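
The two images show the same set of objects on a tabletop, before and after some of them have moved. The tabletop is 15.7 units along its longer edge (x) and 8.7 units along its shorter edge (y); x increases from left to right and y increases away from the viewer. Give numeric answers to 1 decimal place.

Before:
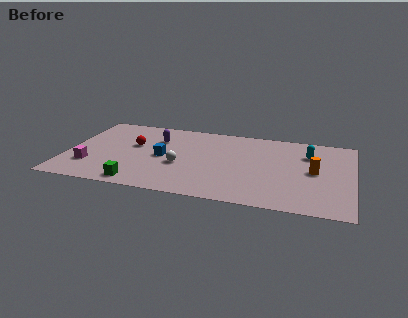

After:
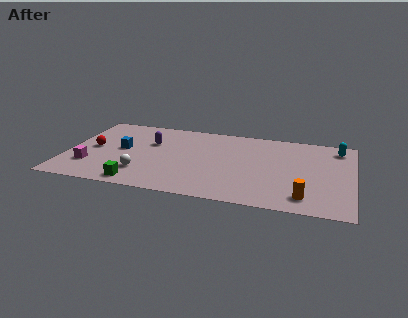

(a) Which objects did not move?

the green cube and the magenta cube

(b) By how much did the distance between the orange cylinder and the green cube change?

-1.0

They were about 10.0 units apart before and 9.0 after — 1.0 units closer together.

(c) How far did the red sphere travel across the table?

2.3

From (3.6, 5.2) to (1.4, 4.4), the red sphere covered √(2.2² + 0.8²) ≈ 2.3 units.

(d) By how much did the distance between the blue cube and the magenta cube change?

-1.6

The distance was about 4.3 in the first image and 2.7 in the second, so they moved 1.6 units closer together.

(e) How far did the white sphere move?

2.4

The white sphere moved from about (6.3, 3.5) to (4.3, 2.2), a distance of √(2.0² + 1.3²) ≈ 2.4.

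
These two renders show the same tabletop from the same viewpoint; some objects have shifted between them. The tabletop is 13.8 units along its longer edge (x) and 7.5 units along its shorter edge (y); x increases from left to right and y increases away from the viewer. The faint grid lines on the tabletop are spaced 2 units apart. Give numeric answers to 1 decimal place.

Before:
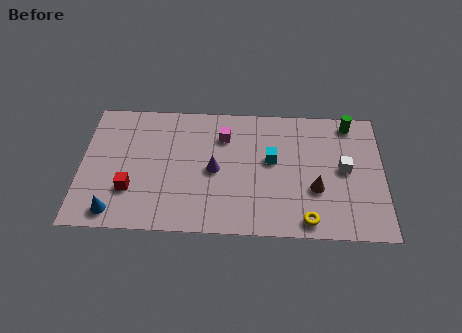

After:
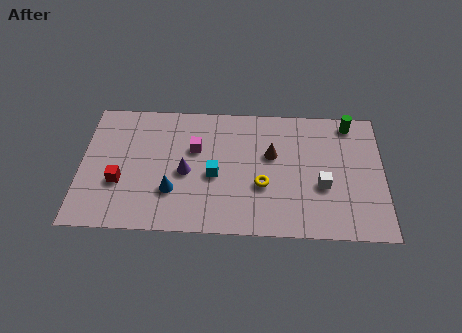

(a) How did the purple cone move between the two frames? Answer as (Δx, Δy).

(-1.3, -0.2)

The purple cone started near (6.1, 3.6) and ended near (4.8, 3.4).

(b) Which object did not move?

the green cylinder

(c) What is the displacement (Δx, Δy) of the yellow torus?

(-2.0, 1.9)

The yellow torus started near (10.3, 0.9) and ended near (8.3, 2.8).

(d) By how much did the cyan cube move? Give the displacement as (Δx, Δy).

(-2.6, -1.0)

The cyan cube started near (8.7, 4.3) and ended near (6.1, 3.3).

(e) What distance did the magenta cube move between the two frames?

1.5

The magenta cube moved from about (6.5, 5.6) to (5.2, 4.8), a distance of √(1.3² + 0.8²) ≈ 1.5.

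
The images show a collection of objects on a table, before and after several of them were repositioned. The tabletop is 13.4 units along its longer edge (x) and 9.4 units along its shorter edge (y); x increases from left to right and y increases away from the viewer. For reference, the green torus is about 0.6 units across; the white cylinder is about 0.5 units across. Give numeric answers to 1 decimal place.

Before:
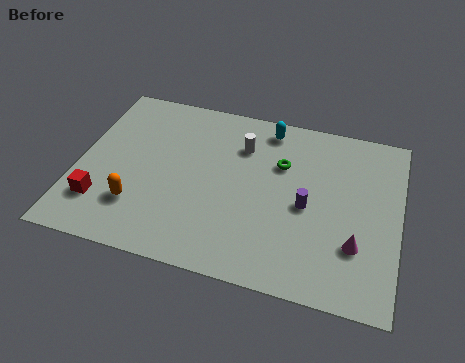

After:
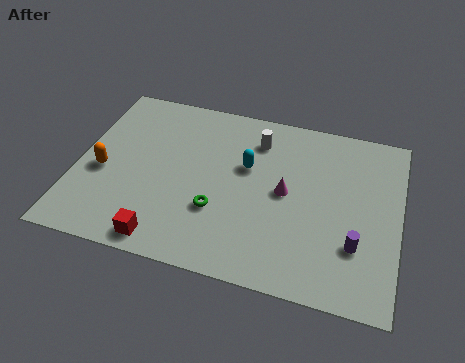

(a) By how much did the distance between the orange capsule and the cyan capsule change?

-1.4

The distance was about 7.6 in the first image and 6.2 in the second, so they moved 1.4 units closer together.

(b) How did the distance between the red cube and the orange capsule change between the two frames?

+2.7

Before: roughly 1.5 units apart; after: 4.2. That's 2.7 units further apart.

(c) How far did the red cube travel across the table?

3.1

The red cube moved from about (1.2, 2.3) to (4.0, 1.0), a distance of √(2.8² + 1.3²) ≈ 3.1.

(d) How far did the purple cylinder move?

2.6

The purple cylinder was near (9.6, 4.3) before and (11.7, 2.8) after, so it travelled √(2.1² + 1.5²) ≈ 2.6 units.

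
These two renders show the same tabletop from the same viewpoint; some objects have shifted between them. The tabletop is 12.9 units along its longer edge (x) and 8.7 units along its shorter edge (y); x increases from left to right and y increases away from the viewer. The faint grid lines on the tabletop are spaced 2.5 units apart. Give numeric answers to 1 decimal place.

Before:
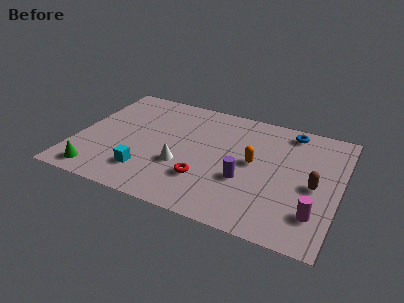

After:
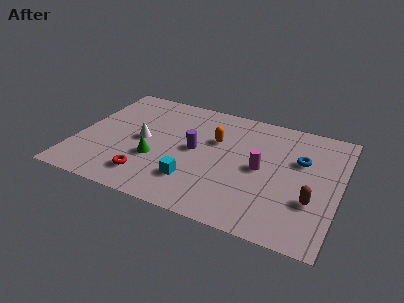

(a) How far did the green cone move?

3.3

The green cone was near (1.4, 1.1) before and (4.0, 3.1) after, so it travelled √(2.6² + 2.0²) ≈ 3.3 units.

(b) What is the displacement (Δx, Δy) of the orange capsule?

(-2.0, 1.0)

The orange capsule started near (8.7, 4.6) and ended near (6.7, 5.6).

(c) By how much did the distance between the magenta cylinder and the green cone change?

-5.3

Before: roughly 10.5 units apart; after: 5.2. That's 5.3 units closer together.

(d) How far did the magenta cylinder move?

3.6

The magenta cylinder moved from about (11.9, 2.1) to (9.1, 4.3), a distance of √(2.8² + 2.2²) ≈ 3.6.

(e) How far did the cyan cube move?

2.3

The cyan cube moved from about (3.7, 2.0) to (6.0, 2.2), a distance of √(2.3² + 0.2²) ≈ 2.3.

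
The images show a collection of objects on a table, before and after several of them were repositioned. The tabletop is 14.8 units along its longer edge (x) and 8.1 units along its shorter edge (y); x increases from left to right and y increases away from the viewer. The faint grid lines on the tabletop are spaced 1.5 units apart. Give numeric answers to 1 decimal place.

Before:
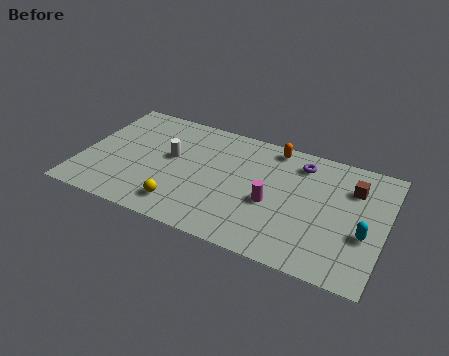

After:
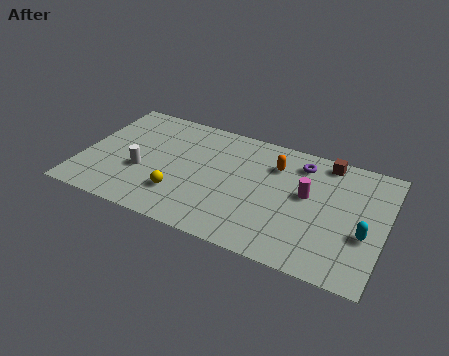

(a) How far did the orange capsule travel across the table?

1.2

From (9.1, 7.2) to (9.3, 6.0), the orange capsule covered √(0.2² + 1.2²) ≈ 1.2 units.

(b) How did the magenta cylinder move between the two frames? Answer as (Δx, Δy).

(1.6, 1.2)

The magenta cylinder started near (9.4, 3.4) and ended near (11.0, 4.6).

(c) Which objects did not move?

the purple torus and the cyan capsule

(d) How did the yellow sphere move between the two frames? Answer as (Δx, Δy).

(-0.2, 0.7)

The yellow sphere started near (5.2, 1.5) and ended near (5.0, 2.2).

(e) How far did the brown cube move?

1.9

The brown cube moved from about (13.1, 5.9) to (11.7, 7.2), a distance of √(1.4² + 1.3²) ≈ 1.9.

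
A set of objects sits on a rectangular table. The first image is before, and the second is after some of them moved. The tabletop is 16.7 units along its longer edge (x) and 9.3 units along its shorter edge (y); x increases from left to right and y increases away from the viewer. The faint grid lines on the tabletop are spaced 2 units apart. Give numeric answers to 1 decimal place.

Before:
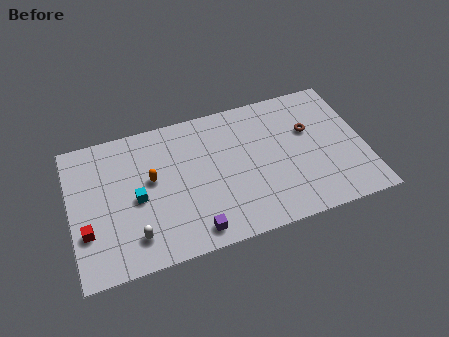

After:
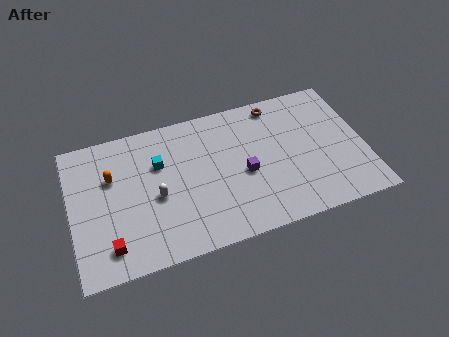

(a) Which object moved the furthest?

the purple cube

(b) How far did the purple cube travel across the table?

4.2

The purple cube was near (6.7, 1.2) before and (9.8, 4.1) after, so it travelled √(3.1² + 2.9²) ≈ 4.2 units.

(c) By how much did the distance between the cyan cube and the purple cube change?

+0.8

The distance was about 4.3 in the first image and 5.1 in the second, so they moved 0.8 units further apart.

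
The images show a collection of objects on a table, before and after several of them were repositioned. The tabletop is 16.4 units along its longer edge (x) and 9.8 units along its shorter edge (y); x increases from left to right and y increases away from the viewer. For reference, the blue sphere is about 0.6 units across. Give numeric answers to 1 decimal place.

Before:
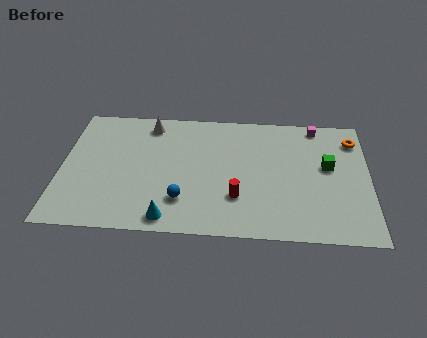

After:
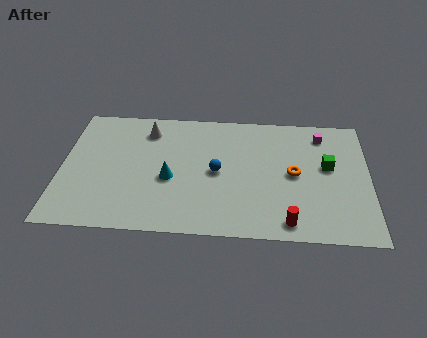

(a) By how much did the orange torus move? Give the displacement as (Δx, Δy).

(-3.2, -2.9)

The orange torus started near (15.6, 7.8) and ended near (12.4, 4.9).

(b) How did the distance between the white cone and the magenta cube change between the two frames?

+0.4

Before: roughly 9.0 units apart; after: 9.4. That's 0.4 units further apart.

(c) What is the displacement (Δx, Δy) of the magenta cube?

(0.3, -0.7)

The magenta cube was at about (13.6, 8.8) and moved to about (13.9, 8.1).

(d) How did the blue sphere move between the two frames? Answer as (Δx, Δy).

(1.8, 2.3)

From the two frames, the blue sphere sits at roughly (6.5, 2.5) before and (8.3, 4.8) after.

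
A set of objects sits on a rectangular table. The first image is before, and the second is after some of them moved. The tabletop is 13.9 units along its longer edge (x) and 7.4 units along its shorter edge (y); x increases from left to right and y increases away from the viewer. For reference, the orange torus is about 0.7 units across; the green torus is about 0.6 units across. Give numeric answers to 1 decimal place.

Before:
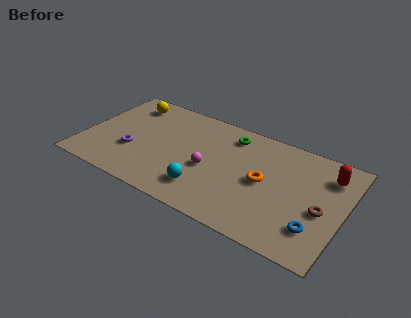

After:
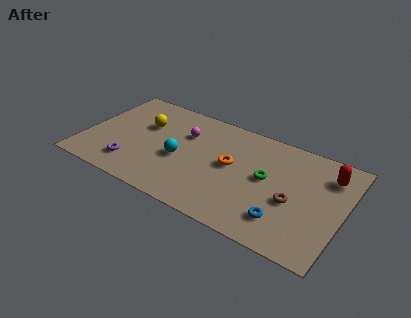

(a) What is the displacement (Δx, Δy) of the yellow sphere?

(1.1, -1.3)

The yellow sphere was at about (1.9, 6.1) and moved to about (3.0, 4.8).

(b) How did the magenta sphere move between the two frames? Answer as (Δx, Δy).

(-1.6, 1.9)

The magenta sphere was at about (6.8, 3.2) and moved to about (5.2, 5.1).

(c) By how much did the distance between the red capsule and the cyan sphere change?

+0.8

They were about 7.3 units apart before and 8.1 after — 0.8 units further apart.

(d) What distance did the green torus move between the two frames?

3.0

From (7.6, 6.1) to (9.8, 4.0), the green torus covered √(2.2² + 2.1²) ≈ 3.0 units.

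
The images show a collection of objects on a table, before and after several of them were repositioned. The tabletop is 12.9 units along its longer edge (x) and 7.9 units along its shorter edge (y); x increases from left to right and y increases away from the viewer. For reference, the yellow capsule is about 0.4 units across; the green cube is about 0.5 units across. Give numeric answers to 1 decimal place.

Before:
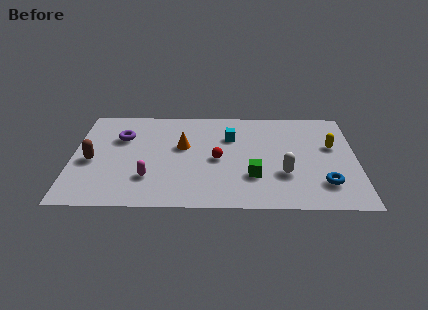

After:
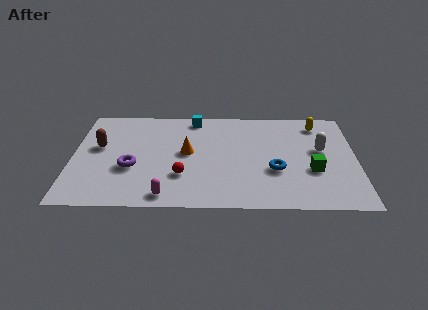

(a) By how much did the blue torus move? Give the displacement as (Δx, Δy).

(-2.2, 1.0)

The blue torus was at about (11.4, 1.9) and moved to about (9.2, 2.9).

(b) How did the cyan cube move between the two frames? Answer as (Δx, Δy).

(-1.7, 1.5)

The cyan cube started near (7.2, 5.5) and ended near (5.5, 7.0).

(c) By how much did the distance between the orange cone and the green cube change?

+1.9

The distance was about 3.9 in the first image and 5.8 in the second, so they moved 1.9 units further apart.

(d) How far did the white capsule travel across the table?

2.5

From (9.6, 2.6) to (11.3, 4.5), the white capsule covered √(1.7² + 1.9²) ≈ 2.5 units.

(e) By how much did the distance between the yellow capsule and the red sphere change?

+2.2

They were about 5.3 units apart before and 7.5 after — 2.2 units further apart.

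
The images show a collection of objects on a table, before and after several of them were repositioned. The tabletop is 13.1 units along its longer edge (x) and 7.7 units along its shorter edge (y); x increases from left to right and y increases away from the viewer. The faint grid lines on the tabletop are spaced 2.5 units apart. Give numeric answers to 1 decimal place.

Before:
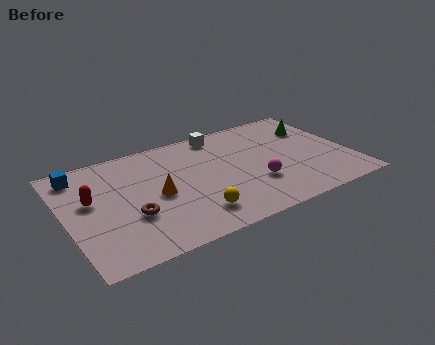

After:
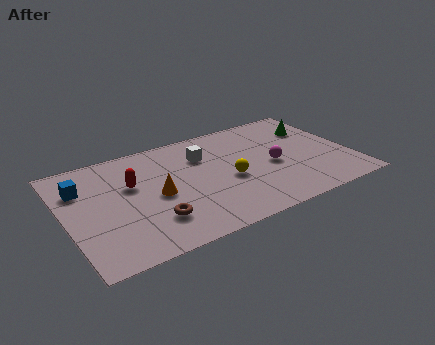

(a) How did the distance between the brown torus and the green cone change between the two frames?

-0.6

Before: roughly 9.4 units apart; after: 8.8. That's 0.6 units closer together.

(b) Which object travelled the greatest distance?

the yellow sphere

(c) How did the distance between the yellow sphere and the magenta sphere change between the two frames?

-1.0

They were about 3.1 units apart before and 2.1 after — 1.0 units closer together.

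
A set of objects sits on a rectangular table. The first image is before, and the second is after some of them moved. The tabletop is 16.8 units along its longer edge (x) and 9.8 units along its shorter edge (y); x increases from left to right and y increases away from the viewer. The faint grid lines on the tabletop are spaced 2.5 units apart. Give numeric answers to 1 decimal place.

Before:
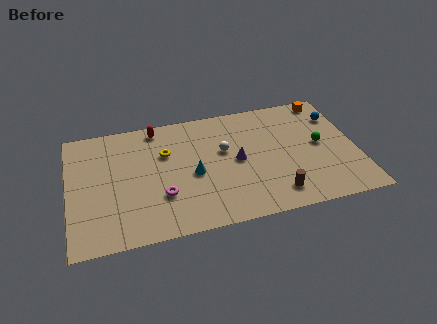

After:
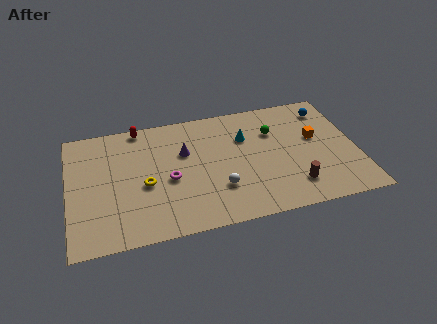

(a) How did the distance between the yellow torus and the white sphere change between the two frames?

+0.9

Before: roughly 3.5 units apart; after: 4.4. That's 0.9 units further apart.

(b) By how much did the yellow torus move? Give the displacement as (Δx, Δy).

(-1.3, -2.3)

The yellow torus started near (5.7, 6.5) and ended near (4.4, 4.2).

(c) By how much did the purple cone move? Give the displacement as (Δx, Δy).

(-3.0, 1.4)

The purple cone was at about (9.8, 4.9) and moved to about (6.8, 6.3).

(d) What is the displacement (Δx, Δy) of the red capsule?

(-1.0, 0.3)

The red capsule started near (5.3, 8.7) and ended near (4.3, 9.0).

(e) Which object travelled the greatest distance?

the cyan cone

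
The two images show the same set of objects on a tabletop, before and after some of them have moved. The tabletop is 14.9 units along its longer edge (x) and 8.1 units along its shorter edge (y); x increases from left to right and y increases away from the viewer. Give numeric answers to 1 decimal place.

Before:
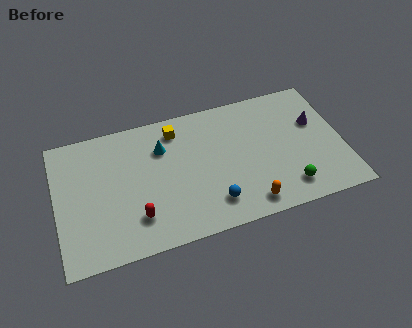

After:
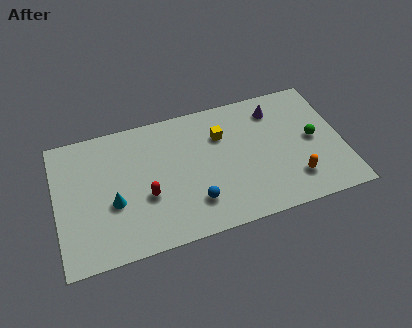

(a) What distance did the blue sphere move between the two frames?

0.9

The blue sphere was near (7.9, 1.7) before and (7.0, 2.0) after, so it travelled √(0.9² + 0.3²) ≈ 0.9 units.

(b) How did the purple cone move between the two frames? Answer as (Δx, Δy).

(-2.0, 1.4)

From the two frames, the purple cone sits at roughly (13.6, 5.1) before and (11.6, 6.5) after.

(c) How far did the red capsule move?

1.3

The red capsule moved from about (4.0, 2.0) to (4.6, 3.1), a distance of √(0.6² + 1.1²) ≈ 1.3.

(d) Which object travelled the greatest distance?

the cyan cone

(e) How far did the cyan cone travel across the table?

3.7

The cyan cone moved from about (5.6, 5.8) to (2.9, 3.2), a distance of √(2.7² + 2.6²) ≈ 3.7.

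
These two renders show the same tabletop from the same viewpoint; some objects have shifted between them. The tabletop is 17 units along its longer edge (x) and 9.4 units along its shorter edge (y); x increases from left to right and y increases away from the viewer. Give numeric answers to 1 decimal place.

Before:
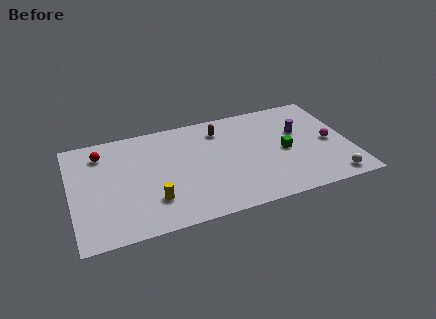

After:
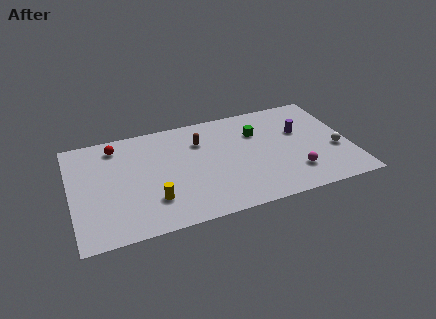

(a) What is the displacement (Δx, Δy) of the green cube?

(-1.5, 2.2)

The green cube started near (13.0, 4.4) and ended near (11.5, 6.6).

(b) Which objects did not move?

the purple cylinder and the yellow cylinder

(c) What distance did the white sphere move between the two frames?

2.5

The white sphere moved from about (15.6, 1.1) to (16.1, 3.6), a distance of √(0.5² + 2.5²) ≈ 2.5.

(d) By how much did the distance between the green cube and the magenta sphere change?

+1.9

Before: roughly 2.8 units apart; after: 4.7. That's 1.9 units further apart.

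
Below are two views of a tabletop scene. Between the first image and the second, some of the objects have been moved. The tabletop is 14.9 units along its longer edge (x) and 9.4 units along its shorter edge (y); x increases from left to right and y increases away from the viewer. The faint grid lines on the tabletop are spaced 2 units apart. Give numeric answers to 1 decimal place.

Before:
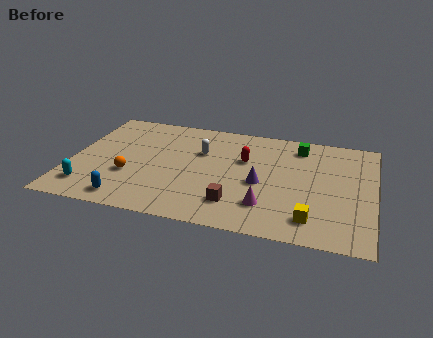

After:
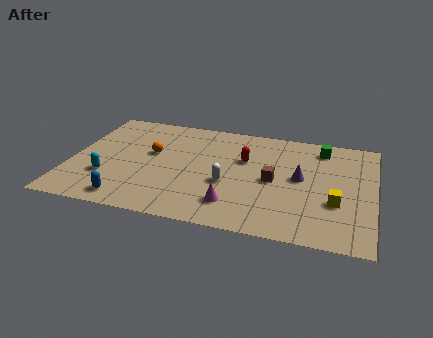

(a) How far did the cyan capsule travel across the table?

1.4

The cyan capsule moved from about (1.1, 1.8) to (1.9, 2.9), a distance of √(0.8² + 1.1²) ≈ 1.4.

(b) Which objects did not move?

the red capsule and the blue capsule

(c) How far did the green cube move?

1.1

From (11.1, 7.8) to (12.2, 7.9), the green cube covered √(1.1² + 0.1²) ≈ 1.1 units.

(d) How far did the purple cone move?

2.1

From (9.4, 4.1) to (11.3, 5.0), the purple cone covered √(1.9² + 0.9²) ≈ 2.1 units.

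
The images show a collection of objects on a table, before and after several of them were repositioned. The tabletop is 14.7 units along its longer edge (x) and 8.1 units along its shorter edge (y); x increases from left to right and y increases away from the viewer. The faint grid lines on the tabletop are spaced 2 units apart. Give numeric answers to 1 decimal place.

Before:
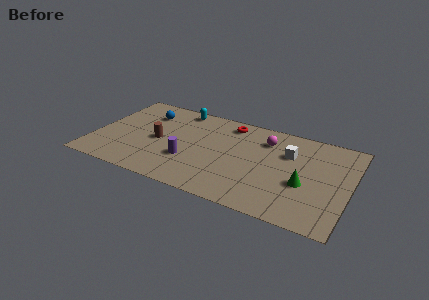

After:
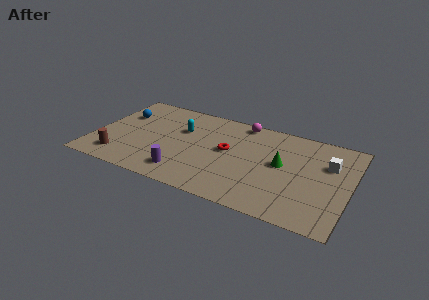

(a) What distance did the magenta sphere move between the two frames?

1.9

The magenta sphere moved from about (9.7, 6.2) to (8.2, 7.3), a distance of √(1.5² + 1.1²) ≈ 1.9.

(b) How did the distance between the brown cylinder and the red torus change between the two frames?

+1.8

They were about 4.9 units apart before and 6.7 after — 1.8 units further apart.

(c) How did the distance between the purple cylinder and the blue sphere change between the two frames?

+1.3

They were about 4.5 units apart before and 5.8 after — 1.3 units further apart.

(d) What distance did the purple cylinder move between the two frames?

1.2

The purple cylinder moved from about (5.6, 2.7) to (5.5, 1.5), a distance of √(0.1² + 1.2²) ≈ 1.2.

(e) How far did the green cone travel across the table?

1.8

The green cone moved from about (12.2, 3.2) to (10.8, 4.4), a distance of √(1.4² + 1.2²) ≈ 1.8.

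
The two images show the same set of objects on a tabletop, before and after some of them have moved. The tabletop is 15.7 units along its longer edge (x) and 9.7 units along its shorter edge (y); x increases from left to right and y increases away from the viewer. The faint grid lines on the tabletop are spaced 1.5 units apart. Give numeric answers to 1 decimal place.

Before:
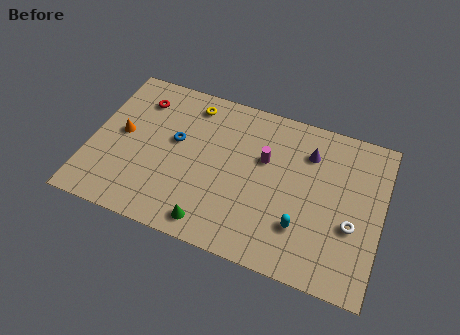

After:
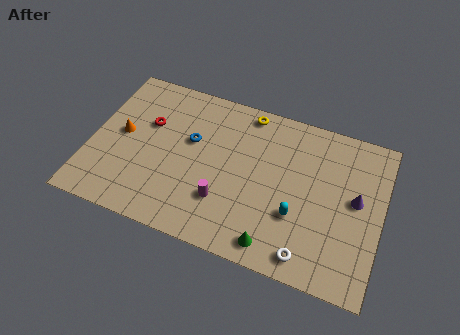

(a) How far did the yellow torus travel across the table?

3.0

The yellow torus moved from about (5.1, 8.2) to (8.1, 8.7), a distance of √(3.0² + 0.5²) ≈ 3.0.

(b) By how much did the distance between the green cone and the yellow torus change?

+0.6

Before: roughly 7.2 units apart; after: 7.8. That's 0.6 units further apart.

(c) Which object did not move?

the orange cone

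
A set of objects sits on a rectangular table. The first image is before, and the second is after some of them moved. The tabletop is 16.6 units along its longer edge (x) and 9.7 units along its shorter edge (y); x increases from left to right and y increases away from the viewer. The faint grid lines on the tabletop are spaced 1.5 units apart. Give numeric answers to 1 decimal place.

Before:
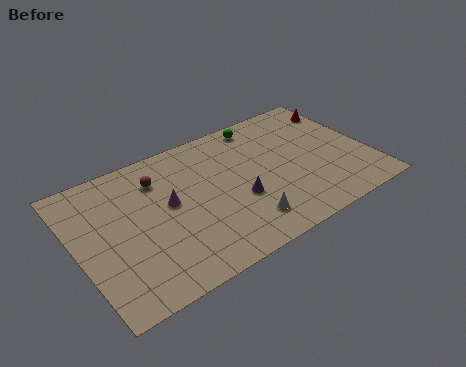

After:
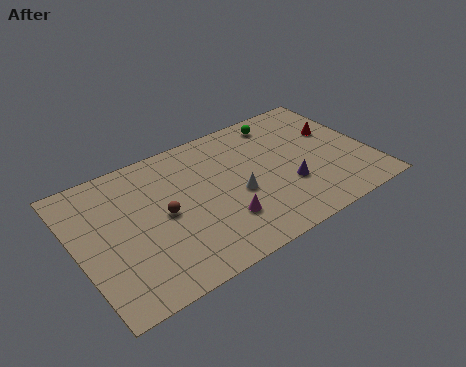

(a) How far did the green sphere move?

1.1

The green sphere moved from about (11.1, 8.6) to (12.2, 8.3), a distance of √(1.1² + 0.3²) ≈ 1.1.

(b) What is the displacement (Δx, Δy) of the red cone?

(-0.8, -1.6)

The red cone was at about (15.8, 7.7) and moved to about (15.0, 6.1).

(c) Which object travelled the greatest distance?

the magenta cone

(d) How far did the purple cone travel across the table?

2.8

The purple cone moved from about (8.9, 3.7) to (11.7, 3.3), a distance of √(2.8² + 0.4²) ≈ 2.8.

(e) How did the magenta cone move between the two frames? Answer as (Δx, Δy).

(2.6, -2.7)

The magenta cone started near (5.2, 5.4) and ended near (7.8, 2.7).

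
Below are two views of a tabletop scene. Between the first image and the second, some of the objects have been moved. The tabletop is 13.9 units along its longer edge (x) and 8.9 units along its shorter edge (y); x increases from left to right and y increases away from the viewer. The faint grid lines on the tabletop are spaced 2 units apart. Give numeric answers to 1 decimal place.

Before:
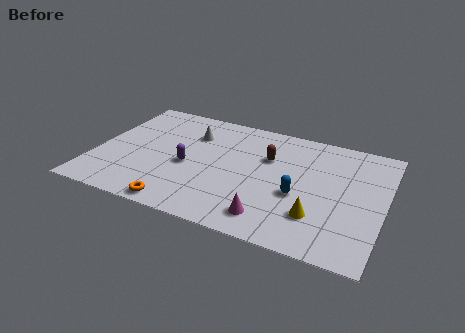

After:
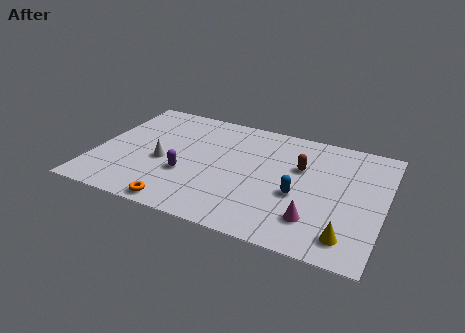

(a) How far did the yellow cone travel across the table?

1.7

The yellow cone moved from about (10.9, 2.4) to (12.4, 1.5), a distance of √(1.5² + 0.9²) ≈ 1.7.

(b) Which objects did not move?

the orange torus and the blue capsule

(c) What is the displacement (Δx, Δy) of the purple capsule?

(0.0, -0.7)

From the two frames, the purple capsule sits at roughly (4.5, 3.9) before and (4.5, 3.2) after.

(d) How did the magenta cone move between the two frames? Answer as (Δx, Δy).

(2.0, 0.6)

The magenta cone was at about (8.8, 1.5) and moved to about (10.8, 2.1).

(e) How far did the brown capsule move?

1.6

From (8.2, 5.9) to (9.8, 5.7), the brown capsule covered √(1.6² + 0.2²) ≈ 1.6 units.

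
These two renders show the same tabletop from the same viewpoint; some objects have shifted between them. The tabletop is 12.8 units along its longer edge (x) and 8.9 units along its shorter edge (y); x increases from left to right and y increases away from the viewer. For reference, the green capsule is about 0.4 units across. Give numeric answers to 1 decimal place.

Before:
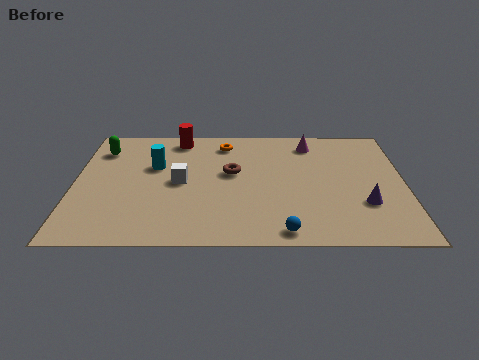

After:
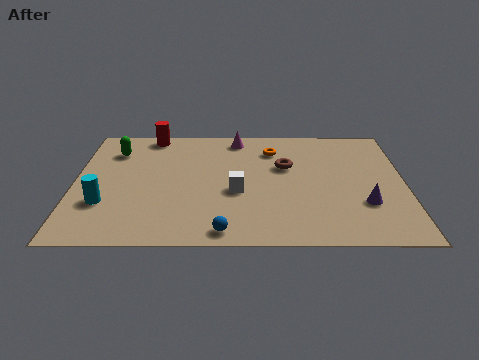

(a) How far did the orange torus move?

2.0

From (5.8, 7.4) to (7.7, 6.9), the orange torus covered √(1.9² + 0.5²) ≈ 2.0 units.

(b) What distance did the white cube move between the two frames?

2.3

From (4.1, 4.4) to (6.3, 3.7), the white cube covered √(2.2² + 0.7²) ≈ 2.3 units.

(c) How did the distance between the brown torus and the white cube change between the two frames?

+0.6

Before: roughly 2.1 units apart; after: 2.7. That's 0.6 units further apart.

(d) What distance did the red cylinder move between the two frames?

1.1

The red cylinder moved from about (4.0, 7.8) to (2.9, 8.1), a distance of √(1.1² + 0.3²) ≈ 1.1.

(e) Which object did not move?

the purple cone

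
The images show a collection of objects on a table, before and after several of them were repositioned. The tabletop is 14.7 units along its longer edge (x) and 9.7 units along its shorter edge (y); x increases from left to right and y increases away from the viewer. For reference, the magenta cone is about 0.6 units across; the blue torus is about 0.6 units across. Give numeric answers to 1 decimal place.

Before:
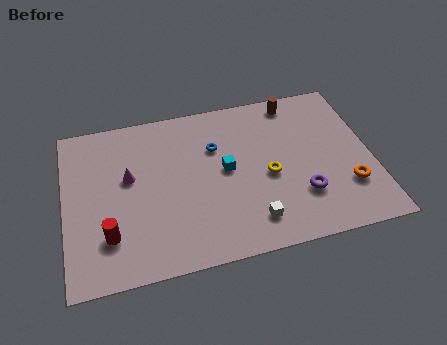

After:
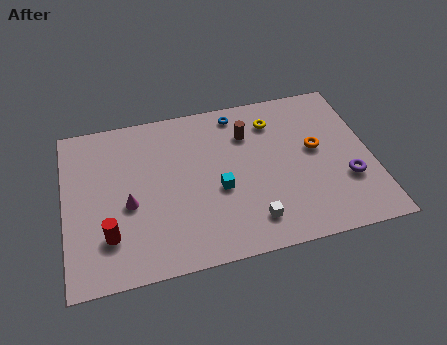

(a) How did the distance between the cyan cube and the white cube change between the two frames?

-0.8

The distance was about 3.4 in the first image and 2.6 in the second, so they moved 0.8 units closer together.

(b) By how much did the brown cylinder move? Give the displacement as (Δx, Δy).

(-2.4, -1.5)

The brown cylinder was at about (11.3, 8.6) and moved to about (8.9, 7.1).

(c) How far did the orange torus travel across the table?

2.9

From (13.4, 2.8) to (12.1, 5.4), the orange torus covered √(1.3² + 2.6²) ≈ 2.9 units.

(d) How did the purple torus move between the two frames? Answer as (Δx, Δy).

(2.2, 0.4)

The purple torus was at about (11.2, 2.8) and moved to about (13.4, 3.2).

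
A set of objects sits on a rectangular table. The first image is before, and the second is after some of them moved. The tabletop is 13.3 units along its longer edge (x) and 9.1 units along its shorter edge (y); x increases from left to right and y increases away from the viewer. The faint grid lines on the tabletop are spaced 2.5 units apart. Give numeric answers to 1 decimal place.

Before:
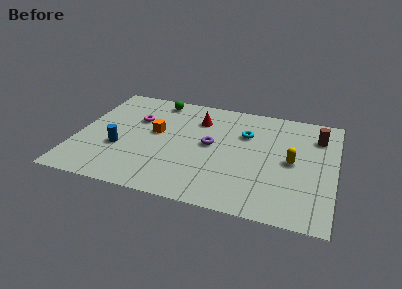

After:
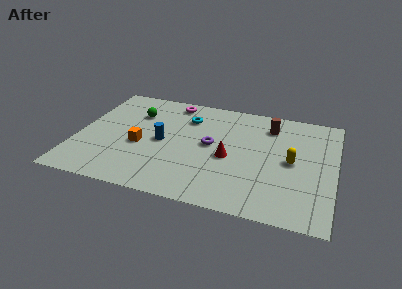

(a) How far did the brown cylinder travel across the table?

2.5

From (12.3, 6.9) to (9.8, 7.2), the brown cylinder covered √(2.5² + 0.3²) ≈ 2.5 units.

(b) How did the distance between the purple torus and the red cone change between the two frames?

-0.9

Before: roughly 2.2 units apart; after: 1.3. That's 0.9 units closer together.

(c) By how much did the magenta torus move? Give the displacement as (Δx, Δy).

(1.7, 2.0)

From the two frames, the magenta torus sits at roughly (2.9, 6.0) before and (4.6, 8.0) after.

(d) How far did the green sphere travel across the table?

1.8

The green sphere was near (3.8, 8.0) before and (2.8, 6.5) after, so it travelled √(1.0² + 1.5²) ≈ 1.8 units.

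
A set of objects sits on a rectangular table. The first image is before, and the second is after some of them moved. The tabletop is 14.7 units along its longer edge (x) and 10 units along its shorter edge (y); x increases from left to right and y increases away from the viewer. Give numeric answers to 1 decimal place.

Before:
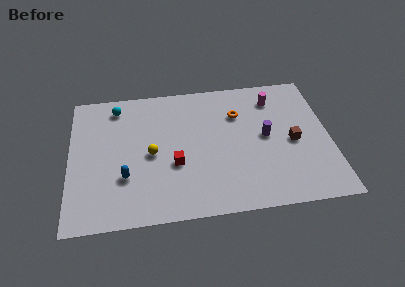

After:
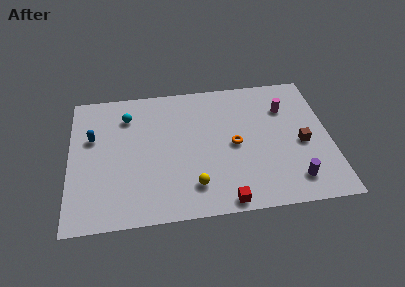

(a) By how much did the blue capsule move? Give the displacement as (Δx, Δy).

(-1.8, 3.1)

The blue capsule was at about (3.1, 3.2) and moved to about (1.3, 6.3).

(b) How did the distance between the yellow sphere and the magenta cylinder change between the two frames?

-0.4

Before: roughly 7.8 units apart; after: 7.4. That's 0.4 units closer together.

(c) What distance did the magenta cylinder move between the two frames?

1.0

The magenta cylinder moved from about (11.7, 8.0) to (12.3, 7.2), a distance of √(0.6² + 0.8²) ≈ 1.0.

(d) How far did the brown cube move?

0.5

The brown cube moved from about (12.6, 4.6) to (13.1, 4.4), a distance of √(0.5² + 0.2²) ≈ 0.5.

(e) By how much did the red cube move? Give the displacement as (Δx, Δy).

(2.7, -3.0)

The red cube started near (5.9, 3.8) and ended near (8.6, 0.8).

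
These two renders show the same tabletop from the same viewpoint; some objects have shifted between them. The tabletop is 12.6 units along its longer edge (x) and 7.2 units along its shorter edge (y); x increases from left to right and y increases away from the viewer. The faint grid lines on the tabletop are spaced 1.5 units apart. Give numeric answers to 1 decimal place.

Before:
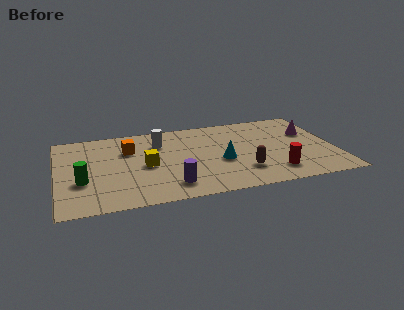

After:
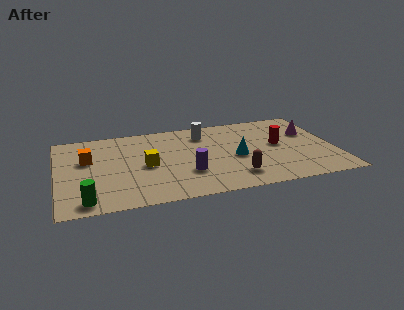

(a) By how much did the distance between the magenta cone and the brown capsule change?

+0.6

They were about 4.3 units apart before and 4.9 after — 0.6 units further apart.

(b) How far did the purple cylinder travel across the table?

1.2

The purple cylinder was near (5.0, 1.4) before and (5.8, 2.3) after, so it travelled √(0.8² + 0.9²) ≈ 1.2 units.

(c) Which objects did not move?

the magenta cone and the yellow cube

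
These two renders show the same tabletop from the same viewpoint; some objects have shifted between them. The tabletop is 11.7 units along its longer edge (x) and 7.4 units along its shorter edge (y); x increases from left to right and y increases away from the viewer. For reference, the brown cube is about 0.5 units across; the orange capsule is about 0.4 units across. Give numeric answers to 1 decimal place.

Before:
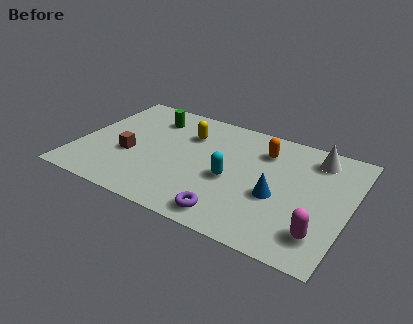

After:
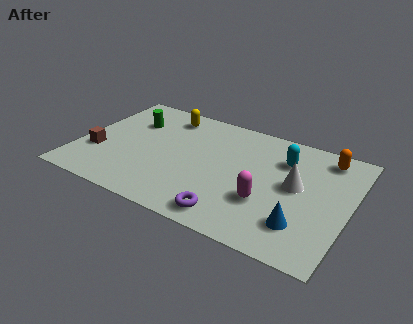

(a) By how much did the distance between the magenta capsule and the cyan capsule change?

-1.4

They were about 4.3 units apart before and 2.9 after — 1.4 units closer together.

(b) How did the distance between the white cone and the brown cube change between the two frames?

+0.3

Before: roughly 8.3 units apart; after: 8.6. That's 0.3 units further apart.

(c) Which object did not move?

the purple torus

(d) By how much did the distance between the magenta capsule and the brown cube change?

-1.1

The distance was about 8.5 in the first image and 7.4 in the second, so they moved 1.1 units closer together.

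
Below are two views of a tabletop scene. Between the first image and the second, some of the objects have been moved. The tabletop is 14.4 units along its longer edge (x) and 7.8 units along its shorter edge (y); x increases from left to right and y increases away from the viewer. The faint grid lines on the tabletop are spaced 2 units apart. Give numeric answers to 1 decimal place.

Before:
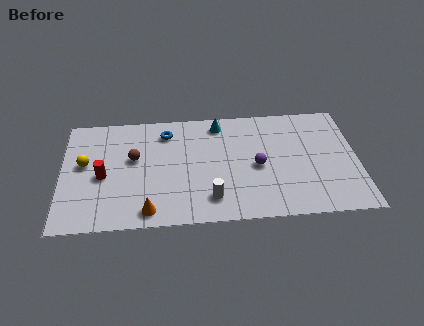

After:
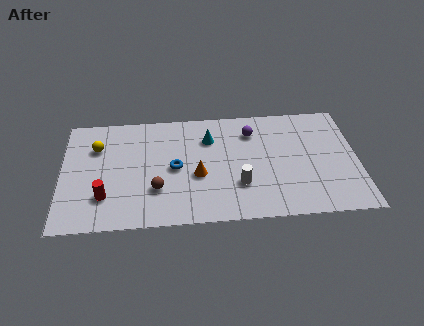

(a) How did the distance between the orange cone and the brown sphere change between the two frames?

-1.5

They were about 3.7 units apart before and 2.2 after — 1.5 units closer together.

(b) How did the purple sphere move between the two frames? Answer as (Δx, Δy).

(-0.2, 2.4)

The purple sphere was at about (9.5, 3.6) and moved to about (9.3, 6.0).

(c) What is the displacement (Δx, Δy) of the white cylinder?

(1.4, 0.8)

From the two frames, the white cylinder sits at roughly (7.2, 1.6) before and (8.6, 2.4) after.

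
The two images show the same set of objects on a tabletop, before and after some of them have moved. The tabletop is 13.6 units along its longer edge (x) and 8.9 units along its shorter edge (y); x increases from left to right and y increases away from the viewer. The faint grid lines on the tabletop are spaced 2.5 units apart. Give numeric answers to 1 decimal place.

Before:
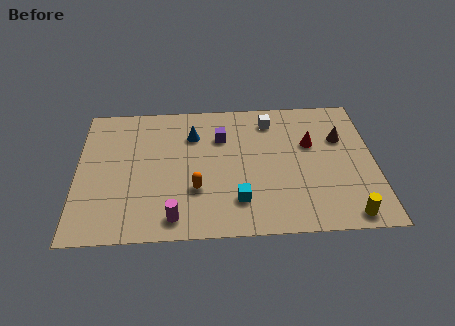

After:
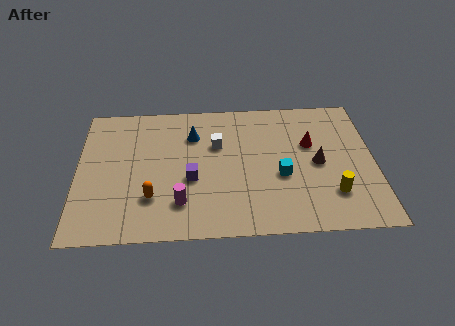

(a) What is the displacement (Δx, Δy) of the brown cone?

(-1.1, -1.6)

From the two frames, the brown cone sits at roughly (12.1, 5.9) before and (11.0, 4.3) after.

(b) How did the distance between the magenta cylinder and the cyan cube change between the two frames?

+1.8

The distance was about 3.0 in the first image and 4.8 in the second, so they moved 1.8 units further apart.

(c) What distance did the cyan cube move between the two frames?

2.5

The cyan cube moved from about (7.3, 2.1) to (9.3, 3.6), a distance of √(2.0² + 1.5²) ≈ 2.5.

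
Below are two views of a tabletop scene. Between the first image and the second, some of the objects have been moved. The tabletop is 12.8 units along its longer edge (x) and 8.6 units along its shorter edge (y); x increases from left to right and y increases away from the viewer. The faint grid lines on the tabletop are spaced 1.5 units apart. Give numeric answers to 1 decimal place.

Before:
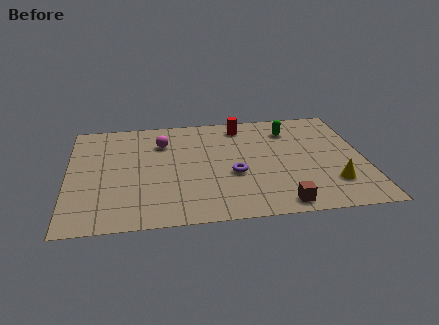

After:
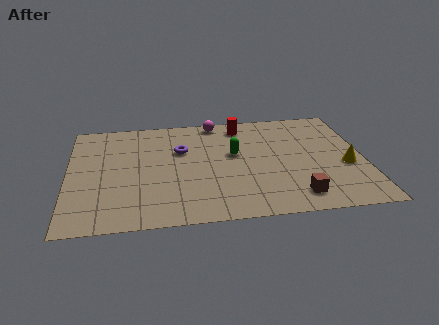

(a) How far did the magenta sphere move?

2.8

The magenta sphere moved from about (4.1, 6.3) to (6.5, 7.8), a distance of √(2.4² + 1.5²) ≈ 2.8.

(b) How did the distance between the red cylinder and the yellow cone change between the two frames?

-0.5

They were about 6.3 units apart before and 5.8 after — 0.5 units closer together.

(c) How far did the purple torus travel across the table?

3.1

From (7.1, 3.4) to (4.9, 5.6), the purple torus covered √(2.2² + 2.2²) ≈ 3.1 units.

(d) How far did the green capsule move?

3.0

The green capsule was near (9.7, 6.7) before and (7.2, 5.0) after, so it travelled √(2.5² + 1.7²) ≈ 3.0 units.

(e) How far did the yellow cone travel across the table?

1.5

The yellow cone was near (11.3, 2.2) before and (12.0, 3.5) after, so it travelled √(0.7² + 1.3²) ≈ 1.5 units.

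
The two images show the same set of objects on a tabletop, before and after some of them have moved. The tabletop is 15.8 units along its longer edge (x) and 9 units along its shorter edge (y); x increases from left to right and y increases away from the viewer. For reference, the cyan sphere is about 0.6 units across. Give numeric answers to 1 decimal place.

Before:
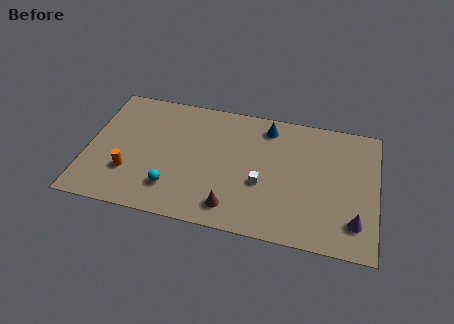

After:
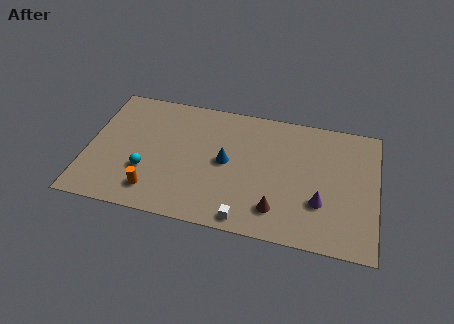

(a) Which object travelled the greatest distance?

the blue cone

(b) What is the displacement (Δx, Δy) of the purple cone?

(-1.9, 0.9)

From the two frames, the purple cone sits at roughly (14.7, 2.0) before and (12.8, 2.9) after.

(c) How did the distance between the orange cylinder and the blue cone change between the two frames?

-4.0

Before: roughly 8.8 units apart; after: 4.8. That's 4.0 units closer together.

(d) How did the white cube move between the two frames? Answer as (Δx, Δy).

(-0.7, -2.6)

The white cube was at about (9.6, 3.5) and moved to about (8.9, 0.9).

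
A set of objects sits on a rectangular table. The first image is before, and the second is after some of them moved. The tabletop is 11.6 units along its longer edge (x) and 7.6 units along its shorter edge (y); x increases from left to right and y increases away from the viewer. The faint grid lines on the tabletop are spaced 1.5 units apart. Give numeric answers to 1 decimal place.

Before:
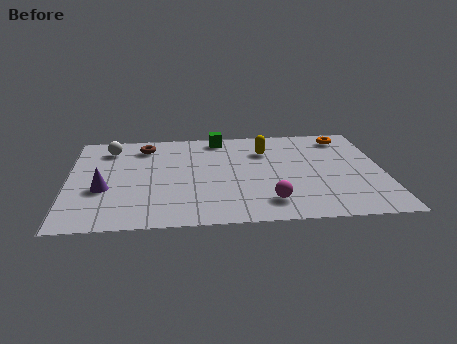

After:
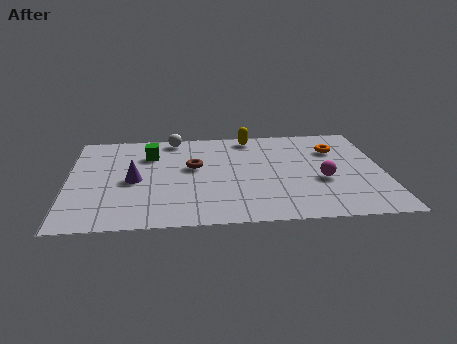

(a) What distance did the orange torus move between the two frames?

1.1

The orange torus was near (10.3, 6.4) before and (9.9, 5.4) after, so it travelled √(0.4² + 1.0²) ≈ 1.1 units.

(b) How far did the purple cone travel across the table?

1.3

The purple cone moved from about (1.3, 2.9) to (2.4, 3.5), a distance of √(1.1² + 0.6²) ≈ 1.3.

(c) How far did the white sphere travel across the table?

2.5

The white sphere moved from about (1.5, 6.1) to (3.9, 6.8), a distance of √(2.4² + 0.7²) ≈ 2.5.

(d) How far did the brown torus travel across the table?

2.5

The brown torus was near (2.8, 6.2) before and (4.6, 4.4) after, so it travelled √(1.8² + 1.8²) ≈ 2.5 units.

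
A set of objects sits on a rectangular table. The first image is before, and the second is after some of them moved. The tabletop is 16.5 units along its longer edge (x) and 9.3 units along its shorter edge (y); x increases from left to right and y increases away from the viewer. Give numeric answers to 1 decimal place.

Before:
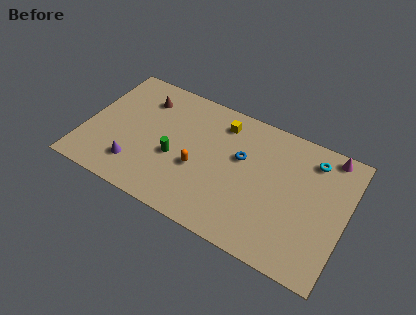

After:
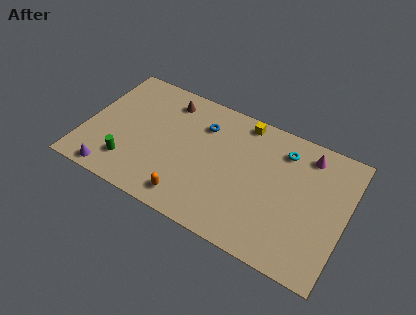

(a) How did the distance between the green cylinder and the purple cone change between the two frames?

-1.4

The distance was about 2.9 in the first image and 1.5 in the second, so they moved 1.4 units closer together.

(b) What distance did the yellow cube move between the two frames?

1.5

The yellow cube was near (8.3, 7.6) before and (9.6, 8.3) after, so it travelled √(1.3² + 0.7²) ≈ 1.5 units.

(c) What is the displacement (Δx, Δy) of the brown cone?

(1.5, 0.5)

The brown cone was at about (3.3, 7.2) and moved to about (4.8, 7.7).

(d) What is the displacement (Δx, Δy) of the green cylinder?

(-2.7, -1.7)

The green cylinder was at about (5.8, 3.8) and moved to about (3.1, 2.1).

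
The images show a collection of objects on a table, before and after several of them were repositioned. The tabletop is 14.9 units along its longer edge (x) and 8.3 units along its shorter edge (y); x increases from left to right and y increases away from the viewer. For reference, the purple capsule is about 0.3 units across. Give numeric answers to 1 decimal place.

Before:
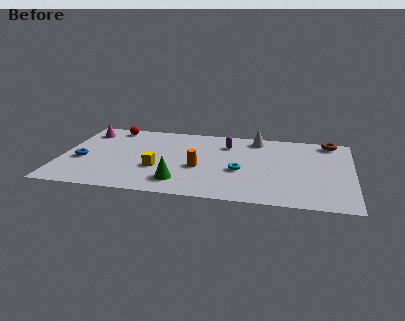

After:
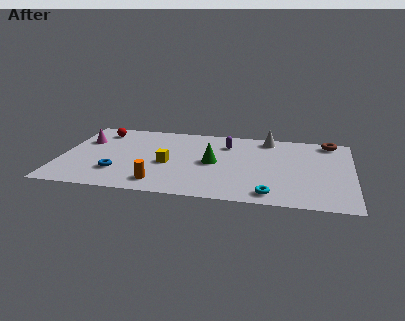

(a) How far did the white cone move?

0.6

The white cone moved from about (9.9, 7.2) to (10.5, 7.3), a distance of √(0.6² + 0.1²) ≈ 0.6.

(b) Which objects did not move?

the purple capsule and the brown torus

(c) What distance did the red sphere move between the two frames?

0.8

The red sphere moved from about (2.4, 7.3) to (1.8, 6.8), a distance of √(0.6² + 0.5²) ≈ 0.8.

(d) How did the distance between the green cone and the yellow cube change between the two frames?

+0.6

They were about 1.8 units apart before and 2.4 after — 0.6 units further apart.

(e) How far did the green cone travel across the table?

2.9

From (6.2, 1.7) to (7.8, 4.1), the green cone covered √(1.6² + 2.4²) ≈ 2.9 units.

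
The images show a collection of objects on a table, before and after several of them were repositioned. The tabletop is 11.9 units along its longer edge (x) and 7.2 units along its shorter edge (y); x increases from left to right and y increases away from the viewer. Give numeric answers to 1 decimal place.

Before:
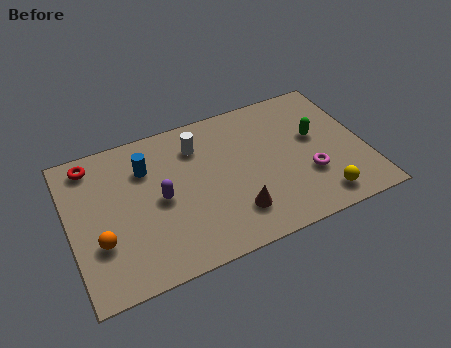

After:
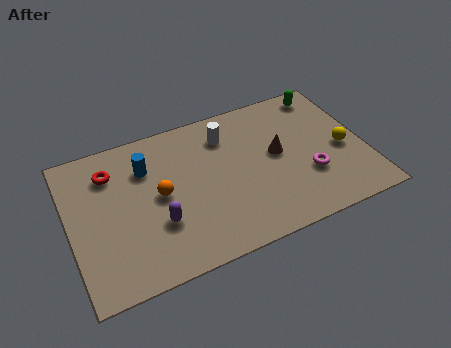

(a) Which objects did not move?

the magenta torus and the blue cylinder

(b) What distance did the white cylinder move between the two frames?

1.2

The white cylinder moved from about (5.3, 5.5) to (6.5, 5.6), a distance of √(1.2² + 0.1²) ≈ 1.2.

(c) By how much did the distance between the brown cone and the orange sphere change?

-0.5

Before: roughly 5.3 units apart; after: 4.8. That's 0.5 units closer together.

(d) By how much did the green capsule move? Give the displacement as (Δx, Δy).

(0.7, 2.1)

The green capsule was at about (10.0, 4.2) and moved to about (10.7, 6.3).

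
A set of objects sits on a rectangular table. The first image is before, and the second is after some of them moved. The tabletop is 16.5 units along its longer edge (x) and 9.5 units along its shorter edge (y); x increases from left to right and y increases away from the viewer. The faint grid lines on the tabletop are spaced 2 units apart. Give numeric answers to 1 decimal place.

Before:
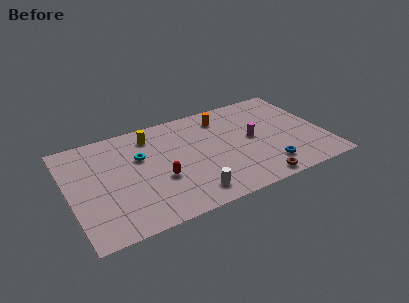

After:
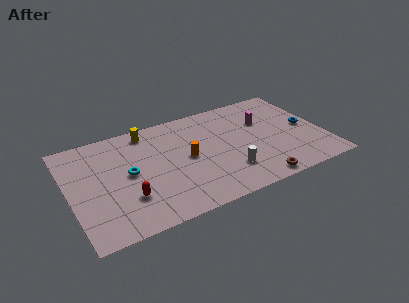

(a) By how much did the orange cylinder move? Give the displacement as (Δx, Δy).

(-2.7, -2.9)

The orange cylinder started near (10.3, 7.7) and ended near (7.6, 4.8).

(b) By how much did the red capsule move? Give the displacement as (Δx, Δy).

(-2.2, -0.8)

From the two frames, the red capsule sits at roughly (5.7, 3.6) before and (3.5, 2.8) after.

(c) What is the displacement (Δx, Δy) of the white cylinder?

(2.6, 1.0)

From the two frames, the white cylinder sits at roughly (7.4, 1.5) before and (10.0, 2.5) after.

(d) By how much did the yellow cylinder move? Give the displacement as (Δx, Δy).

(-0.2, 0.5)

The yellow cylinder was at about (5.6, 7.8) and moved to about (5.4, 8.3).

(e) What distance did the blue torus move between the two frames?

4.1

From (12.5, 1.9) to (15.5, 4.7), the blue torus covered √(3.0² + 2.8²) ≈ 4.1 units.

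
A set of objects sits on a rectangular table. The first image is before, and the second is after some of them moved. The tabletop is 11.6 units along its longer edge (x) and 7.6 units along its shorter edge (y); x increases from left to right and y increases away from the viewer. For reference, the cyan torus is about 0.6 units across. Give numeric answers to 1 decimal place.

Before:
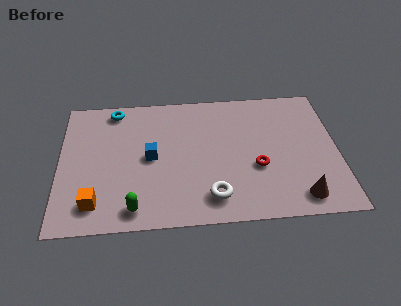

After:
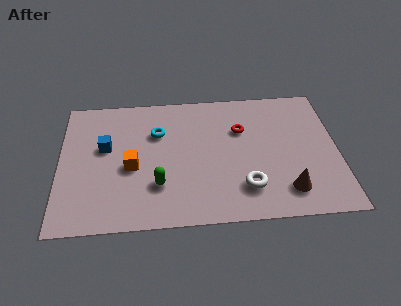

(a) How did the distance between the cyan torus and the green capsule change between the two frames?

-2.8

Before: roughly 5.8 units apart; after: 3.0. That's 2.8 units closer together.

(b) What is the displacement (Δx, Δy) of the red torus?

(-0.6, 2.2)

From the two frames, the red torus sits at roughly (8.2, 2.9) before and (7.6, 5.1) after.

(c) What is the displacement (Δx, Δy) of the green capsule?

(1.0, 1.2)

The green capsule was at about (3.1, 1.0) and moved to about (4.1, 2.2).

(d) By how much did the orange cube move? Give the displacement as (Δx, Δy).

(1.5, 1.9)

From the two frames, the orange cube sits at roughly (1.5, 1.4) before and (3.0, 3.3) after.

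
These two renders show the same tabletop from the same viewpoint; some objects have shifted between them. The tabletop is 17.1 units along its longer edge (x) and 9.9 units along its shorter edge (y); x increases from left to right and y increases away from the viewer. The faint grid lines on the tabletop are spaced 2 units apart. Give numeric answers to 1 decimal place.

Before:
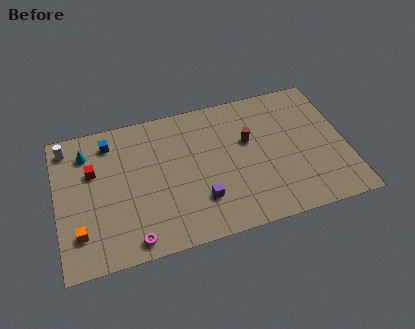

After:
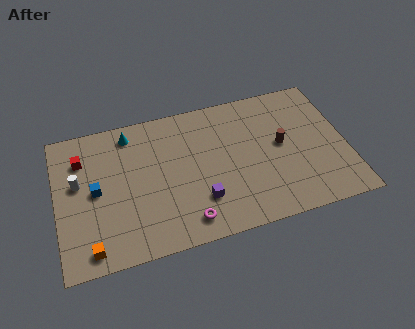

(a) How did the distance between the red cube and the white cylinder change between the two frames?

-0.9

The distance was about 2.5 in the first image and 1.6 in the second, so they moved 0.9 units closer together.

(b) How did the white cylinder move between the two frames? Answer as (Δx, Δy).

(0.5, -2.7)

The white cylinder was at about (0.8, 8.5) and moved to about (1.3, 5.8).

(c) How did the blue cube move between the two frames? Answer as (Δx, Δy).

(-1.0, -3.2)

The blue cube was at about (3.3, 8.2) and moved to about (2.3, 5.0).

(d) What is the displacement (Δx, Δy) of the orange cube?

(0.6, -1.2)

The orange cube was at about (1.2, 2.4) and moved to about (1.8, 1.2).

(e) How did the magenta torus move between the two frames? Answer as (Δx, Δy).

(3.2, 0.4)

The magenta torus started near (4.2, 1.1) and ended near (7.4, 1.5).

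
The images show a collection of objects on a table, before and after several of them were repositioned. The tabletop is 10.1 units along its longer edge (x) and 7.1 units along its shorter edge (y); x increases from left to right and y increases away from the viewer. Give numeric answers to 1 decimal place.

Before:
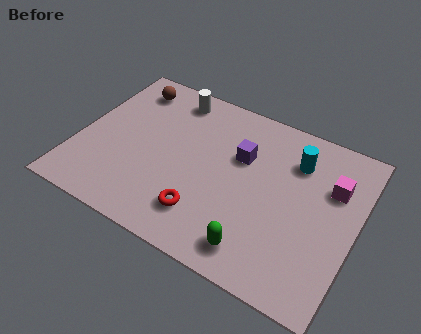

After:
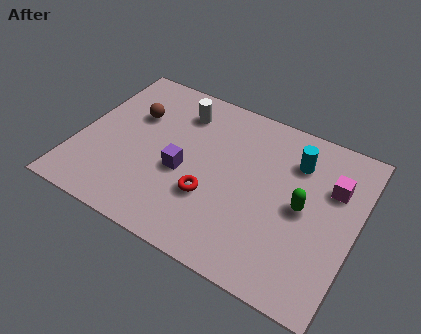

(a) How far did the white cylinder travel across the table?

0.6

The white cylinder was near (3.0, 6.1) before and (3.4, 5.6) after, so it travelled √(0.4² + 0.5²) ≈ 0.6 units.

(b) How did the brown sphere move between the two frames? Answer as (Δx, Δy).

(0.4, -1.2)

From the two frames, the brown sphere sits at roughly (1.4, 5.9) before and (1.8, 4.7) after.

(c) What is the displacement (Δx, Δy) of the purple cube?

(-1.9, -1.6)

From the two frames, the purple cube sits at roughly (5.8, 4.6) before and (3.9, 3.0) after.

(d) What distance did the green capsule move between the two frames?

2.7

The green capsule was near (6.9, 1.1) before and (8.2, 3.5) after, so it travelled √(1.3² + 2.4²) ≈ 2.7 units.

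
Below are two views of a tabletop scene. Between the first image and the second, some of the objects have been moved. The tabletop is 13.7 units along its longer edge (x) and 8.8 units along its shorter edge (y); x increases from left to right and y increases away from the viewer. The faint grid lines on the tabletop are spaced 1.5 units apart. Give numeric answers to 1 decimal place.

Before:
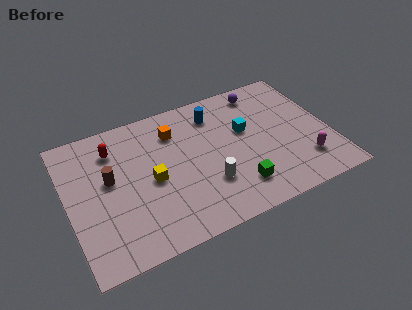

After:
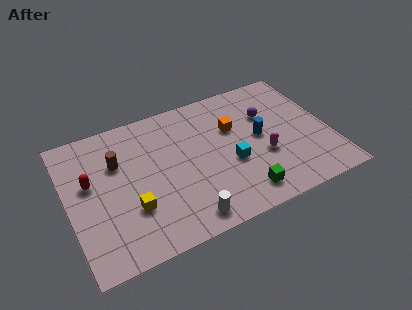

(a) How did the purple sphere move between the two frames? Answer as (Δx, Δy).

(0.1, -1.7)

The purple sphere started near (10.6, 7.6) and ended near (10.7, 5.9).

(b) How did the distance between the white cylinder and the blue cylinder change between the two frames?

+1.2

Before: roughly 4.4 units apart; after: 5.6. That's 1.2 units further apart.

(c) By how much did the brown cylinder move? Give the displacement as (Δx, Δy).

(0.5, 0.9)

The brown cylinder was at about (2.2, 5.0) and moved to about (2.7, 5.9).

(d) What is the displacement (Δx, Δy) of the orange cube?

(3.0, -1.0)

The orange cube started near (5.8, 6.7) and ended near (8.8, 5.7).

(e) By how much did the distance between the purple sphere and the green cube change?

-1.2

Before: roughly 6.1 units apart; after: 4.9. That's 1.2 units closer together.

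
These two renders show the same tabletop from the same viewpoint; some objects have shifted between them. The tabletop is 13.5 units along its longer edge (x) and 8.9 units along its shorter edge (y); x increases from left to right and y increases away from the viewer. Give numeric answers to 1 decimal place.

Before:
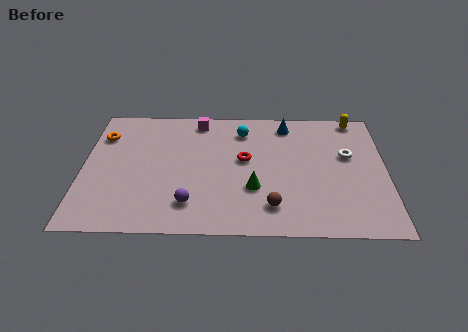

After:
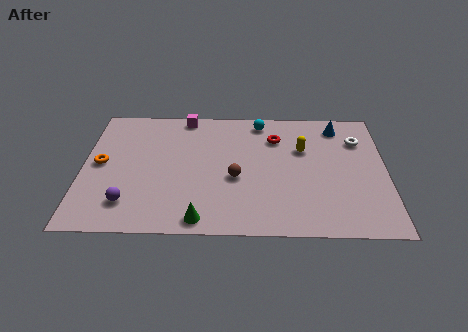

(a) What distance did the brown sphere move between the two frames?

2.5

The brown sphere moved from about (8.4, 1.8) to (6.8, 3.7), a distance of √(1.6² + 1.9²) ≈ 2.5.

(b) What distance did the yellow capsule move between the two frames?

3.3

The yellow capsule moved from about (12.2, 8.1) to (9.8, 5.8), a distance of √(2.4² + 2.3²) ≈ 3.3.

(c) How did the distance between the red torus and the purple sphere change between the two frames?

+4.1

Before: roughly 3.9 units apart; after: 8.0. That's 4.1 units further apart.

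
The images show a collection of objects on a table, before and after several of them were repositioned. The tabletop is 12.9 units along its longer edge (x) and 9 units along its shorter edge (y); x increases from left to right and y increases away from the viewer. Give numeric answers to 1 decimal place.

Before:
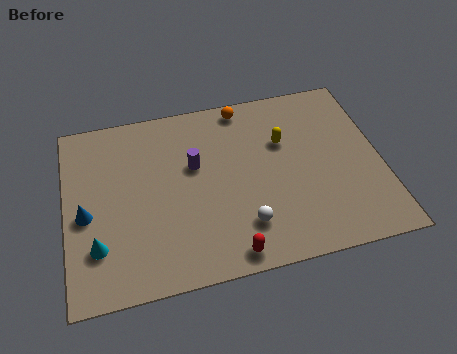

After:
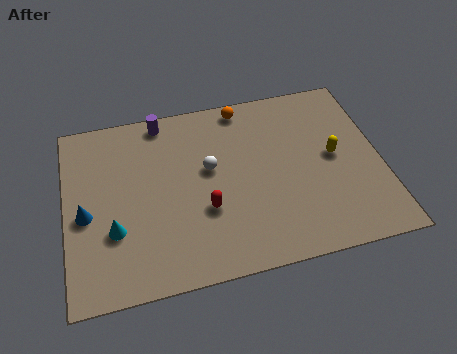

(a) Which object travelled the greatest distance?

the white sphere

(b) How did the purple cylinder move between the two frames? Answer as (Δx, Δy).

(-1.2, 2.6)

From the two frames, the purple cylinder sits at roughly (5.3, 5.5) before and (4.1, 8.1) after.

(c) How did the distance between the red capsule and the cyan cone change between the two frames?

-1.7

The distance was about 5.4 in the first image and 3.7 in the second, so they moved 1.7 units closer together.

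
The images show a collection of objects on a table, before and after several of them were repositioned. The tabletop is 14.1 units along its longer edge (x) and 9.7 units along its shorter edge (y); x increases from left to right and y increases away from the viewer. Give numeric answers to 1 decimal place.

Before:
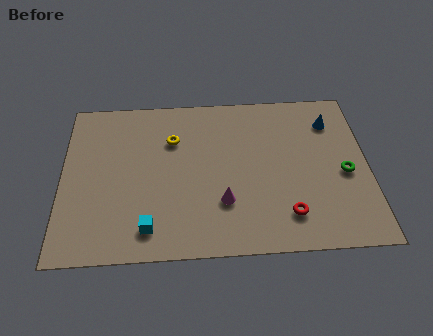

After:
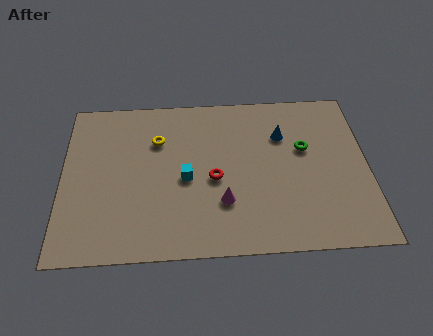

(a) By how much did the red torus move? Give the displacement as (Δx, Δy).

(-3.3, 2.3)

From the two frames, the red torus sits at roughly (10.3, 2.0) before and (7.0, 4.3) after.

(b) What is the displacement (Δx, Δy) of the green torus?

(-1.8, 1.6)

The green torus was at about (13.0, 4.3) and moved to about (11.2, 5.9).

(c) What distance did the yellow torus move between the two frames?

0.7

The yellow torus moved from about (5.1, 6.8) to (4.4, 6.8), a distance of √(0.7² + 0.0²) ≈ 0.7.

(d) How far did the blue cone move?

2.4

From (12.5, 7.5) to (10.2, 6.8), the blue cone covered √(2.3² + 0.7²) ≈ 2.4 units.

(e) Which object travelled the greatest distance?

the red torus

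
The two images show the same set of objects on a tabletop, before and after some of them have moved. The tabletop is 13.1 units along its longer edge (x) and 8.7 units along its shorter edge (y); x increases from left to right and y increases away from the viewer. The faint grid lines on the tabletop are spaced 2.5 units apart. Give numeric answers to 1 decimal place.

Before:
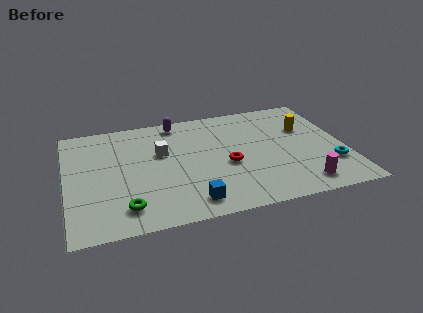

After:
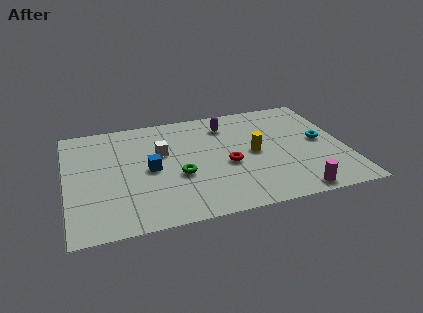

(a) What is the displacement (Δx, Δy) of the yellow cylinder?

(-2.6, -1.4)

From the two frames, the yellow cylinder sits at roughly (11.4, 5.7) before and (8.8, 4.3) after.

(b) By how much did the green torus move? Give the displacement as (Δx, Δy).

(2.6, 1.8)

The green torus was at about (2.6, 1.6) and moved to about (5.2, 3.4).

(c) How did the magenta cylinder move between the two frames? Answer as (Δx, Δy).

(-0.4, -0.5)

The magenta cylinder was at about (10.8, 1.3) and moved to about (10.4, 0.8).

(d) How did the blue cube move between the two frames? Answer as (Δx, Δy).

(-1.7, 2.9)

From the two frames, the blue cube sits at roughly (5.6, 1.3) before and (3.9, 4.2) after.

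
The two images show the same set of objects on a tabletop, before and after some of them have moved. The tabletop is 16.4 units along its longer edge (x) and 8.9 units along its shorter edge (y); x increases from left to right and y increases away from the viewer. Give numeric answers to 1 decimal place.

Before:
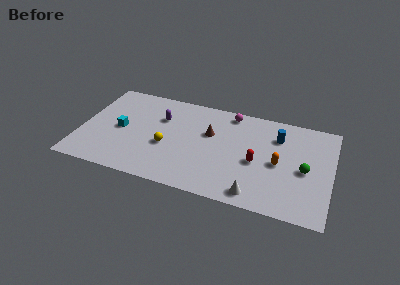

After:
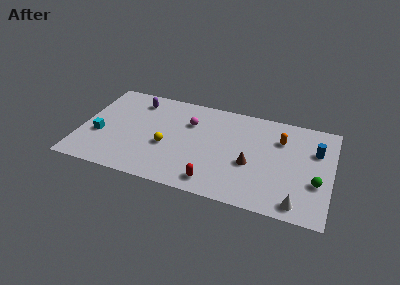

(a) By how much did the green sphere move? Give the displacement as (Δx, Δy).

(0.8, -0.9)

From the two frames, the green sphere sits at roughly (14.7, 4.1) before and (15.5, 3.2) after.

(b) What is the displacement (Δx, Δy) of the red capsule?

(-2.6, -2.6)

The red capsule was at about (11.6, 3.9) and moved to about (9.0, 1.3).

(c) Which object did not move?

the yellow sphere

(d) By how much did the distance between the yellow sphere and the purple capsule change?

+1.8

Before: roughly 2.6 units apart; after: 4.4. That's 1.8 units further apart.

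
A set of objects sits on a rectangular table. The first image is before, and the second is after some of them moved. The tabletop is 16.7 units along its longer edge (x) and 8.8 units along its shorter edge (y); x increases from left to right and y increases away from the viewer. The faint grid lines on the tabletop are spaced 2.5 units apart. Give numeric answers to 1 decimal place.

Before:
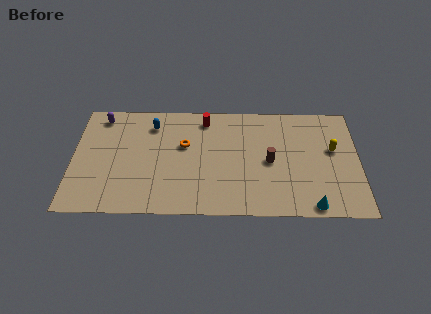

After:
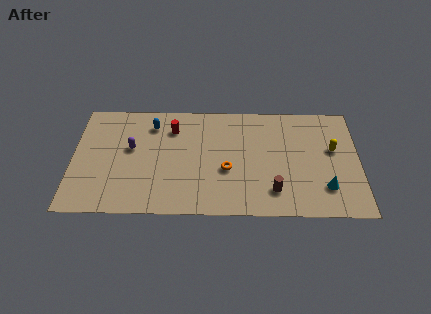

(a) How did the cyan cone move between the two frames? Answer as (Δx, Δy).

(0.8, 1.4)

From the two frames, the cyan cone sits at roughly (13.9, 0.8) before and (14.7, 2.2) after.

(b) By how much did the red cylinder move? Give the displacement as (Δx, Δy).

(-1.9, -0.8)

The red cylinder was at about (7.7, 7.5) and moved to about (5.8, 6.7).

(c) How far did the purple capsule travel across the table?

3.1

The purple capsule moved from about (1.6, 7.6) to (3.4, 5.1), a distance of √(1.8² + 2.5²) ≈ 3.1.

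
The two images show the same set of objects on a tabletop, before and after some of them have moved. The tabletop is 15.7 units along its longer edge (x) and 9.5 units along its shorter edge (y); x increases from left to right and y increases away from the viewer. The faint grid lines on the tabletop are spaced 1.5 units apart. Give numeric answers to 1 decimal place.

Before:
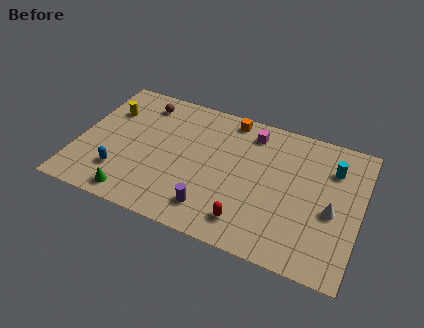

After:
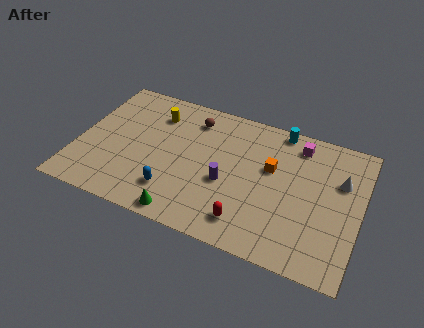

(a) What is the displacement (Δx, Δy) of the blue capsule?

(3.0, -0.2)

From the two frames, the blue capsule sits at roughly (2.6, 2.4) before and (5.6, 2.2) after.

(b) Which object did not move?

the red capsule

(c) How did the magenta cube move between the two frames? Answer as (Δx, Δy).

(2.6, 0.1)

The magenta cube started near (9.4, 7.9) and ended near (12.0, 8.0).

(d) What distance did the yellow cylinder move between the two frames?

2.7

The yellow cylinder was near (1.4, 6.7) before and (4.0, 7.3) after, so it travelled √(2.6² + 0.6²) ≈ 2.7 units.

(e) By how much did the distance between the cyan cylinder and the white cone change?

+1.4

Before: roughly 2.9 units apart; after: 4.3. That's 1.4 units further apart.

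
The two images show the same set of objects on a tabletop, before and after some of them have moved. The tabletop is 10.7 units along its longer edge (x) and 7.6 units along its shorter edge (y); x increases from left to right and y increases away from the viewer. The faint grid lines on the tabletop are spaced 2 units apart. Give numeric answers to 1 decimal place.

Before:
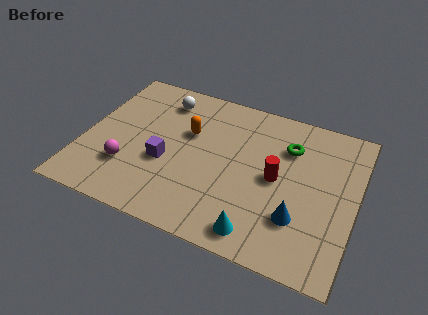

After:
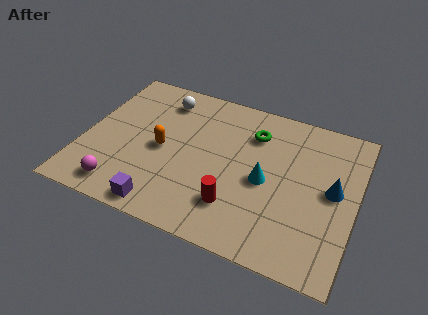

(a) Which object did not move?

the white sphere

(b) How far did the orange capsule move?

1.5

The orange capsule moved from about (4.0, 4.8) to (3.1, 3.6), a distance of √(0.9² + 1.2²) ≈ 1.5.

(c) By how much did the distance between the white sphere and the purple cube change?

+2.2

Before: roughly 3.2 units apart; after: 5.4. That's 2.2 units further apart.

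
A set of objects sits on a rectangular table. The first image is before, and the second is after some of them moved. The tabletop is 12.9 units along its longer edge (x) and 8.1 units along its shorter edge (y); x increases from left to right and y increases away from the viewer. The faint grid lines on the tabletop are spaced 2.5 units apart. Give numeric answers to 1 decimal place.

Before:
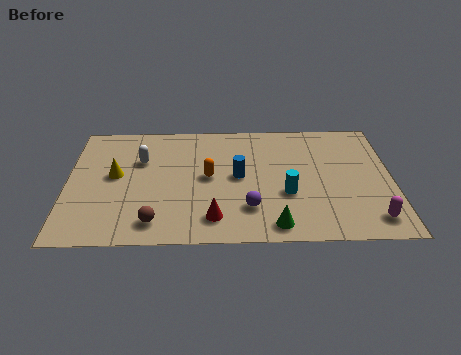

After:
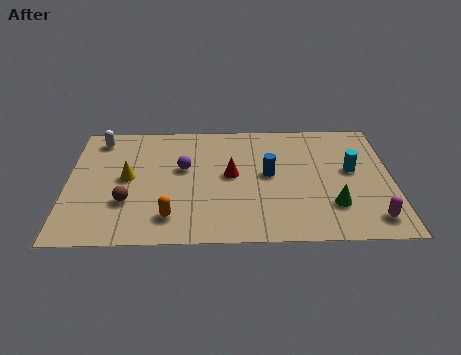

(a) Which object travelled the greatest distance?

the purple sphere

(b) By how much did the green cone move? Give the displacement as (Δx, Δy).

(2.3, 1.2)

The green cone started near (8.2, 1.0) and ended near (10.5, 2.2).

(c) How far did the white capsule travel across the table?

2.3

The white capsule was near (2.9, 5.4) before and (1.2, 6.9) after, so it travelled √(1.7² + 1.5²) ≈ 2.3 units.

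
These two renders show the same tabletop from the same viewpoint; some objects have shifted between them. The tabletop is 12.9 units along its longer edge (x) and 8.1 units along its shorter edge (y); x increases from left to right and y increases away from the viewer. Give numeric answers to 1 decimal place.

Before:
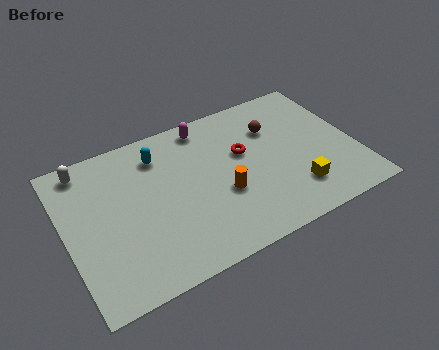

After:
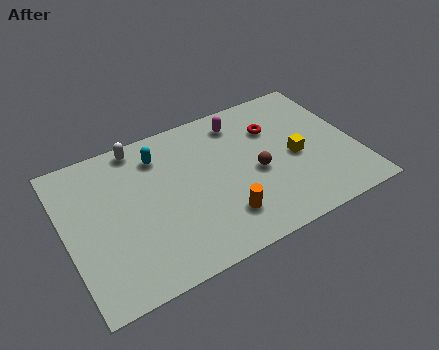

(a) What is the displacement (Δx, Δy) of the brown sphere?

(-1.1, -2.1)

From the two frames, the brown sphere sits at roughly (9.5, 5.7) before and (8.4, 3.6) after.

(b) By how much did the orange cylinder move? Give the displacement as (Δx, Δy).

(-0.2, -1.2)

The orange cylinder started near (6.8, 3.1) and ended near (6.6, 1.9).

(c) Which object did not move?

the cyan capsule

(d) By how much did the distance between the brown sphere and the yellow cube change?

-2.0

The distance was about 3.8 in the first image and 1.8 in the second, so they moved 2.0 units closer together.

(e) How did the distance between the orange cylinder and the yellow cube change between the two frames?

+0.7

The distance was about 3.3 in the first image and 4.0 in the second, so they moved 0.7 units further apart.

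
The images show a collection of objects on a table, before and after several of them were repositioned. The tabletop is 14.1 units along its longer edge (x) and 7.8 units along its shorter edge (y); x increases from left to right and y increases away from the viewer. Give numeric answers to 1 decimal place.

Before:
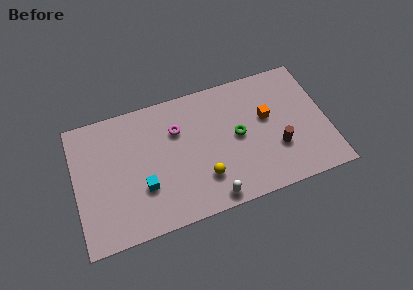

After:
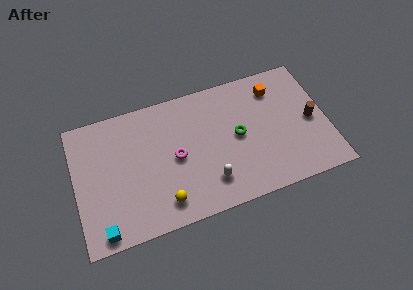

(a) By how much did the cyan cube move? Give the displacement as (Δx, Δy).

(-2.4, -1.8)

From the two frames, the cyan cube sits at roughly (3.7, 2.6) before and (1.3, 0.8) after.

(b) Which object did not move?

the green torus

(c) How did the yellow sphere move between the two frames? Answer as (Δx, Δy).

(-2.3, -0.7)

From the two frames, the yellow sphere sits at roughly (7.0, 2.1) before and (4.7, 1.4) after.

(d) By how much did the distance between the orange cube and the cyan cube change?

+4.1

Before: roughly 7.4 units apart; after: 11.5. That's 4.1 units further apart.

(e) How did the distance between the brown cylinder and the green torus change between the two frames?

+1.6

The distance was about 2.5 in the first image and 4.1 in the second, so they moved 1.6 units further apart.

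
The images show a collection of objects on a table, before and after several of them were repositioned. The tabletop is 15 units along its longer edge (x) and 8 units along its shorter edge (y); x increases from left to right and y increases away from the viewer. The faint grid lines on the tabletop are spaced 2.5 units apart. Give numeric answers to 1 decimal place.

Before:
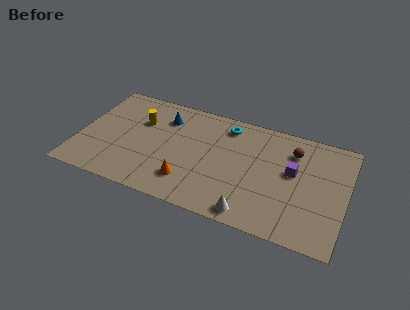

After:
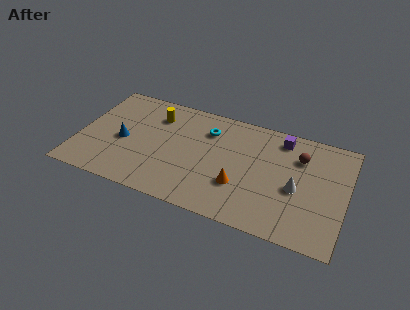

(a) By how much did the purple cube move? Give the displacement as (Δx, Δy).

(-0.8, 2.2)

The purple cube was at about (12.0, 4.6) and moved to about (11.2, 6.8).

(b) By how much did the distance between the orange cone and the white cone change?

-0.5

They were about 3.7 units apart before and 3.2 after — 0.5 units closer together.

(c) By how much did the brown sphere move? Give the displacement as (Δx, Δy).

(0.4, -0.3)

The brown sphere started near (11.9, 6.1) and ended near (12.3, 5.8).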